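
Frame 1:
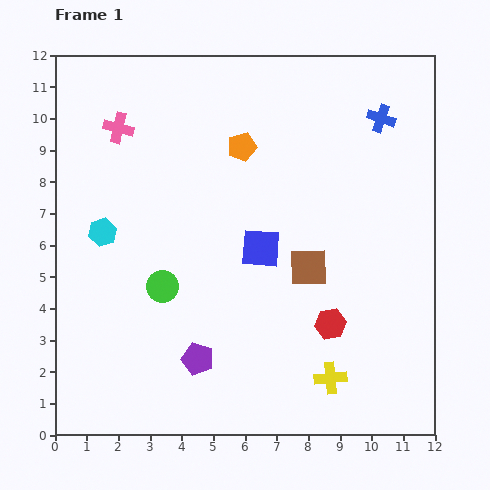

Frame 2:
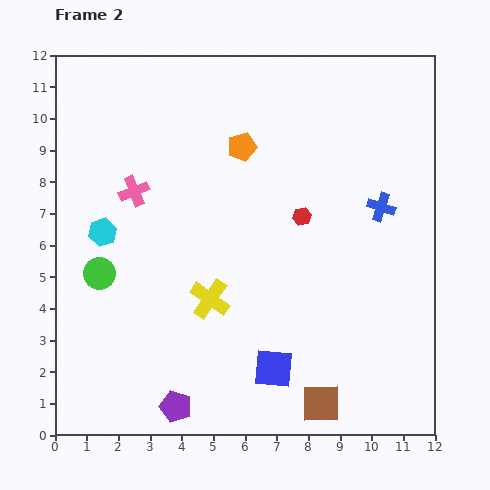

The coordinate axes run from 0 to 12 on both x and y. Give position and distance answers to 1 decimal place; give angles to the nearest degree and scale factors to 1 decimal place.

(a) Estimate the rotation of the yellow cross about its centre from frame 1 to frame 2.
40° clockwise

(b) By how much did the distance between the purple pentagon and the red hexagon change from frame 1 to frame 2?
+2.9

Distance in frame 1: 4.3. Distance in frame 2: 7.2.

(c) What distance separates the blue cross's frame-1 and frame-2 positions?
2.8

The blue cross moved from (10.3, 10.0) to (10.3, 7.2), a distance of √(0.0² + 2.8²) ≈ 2.8.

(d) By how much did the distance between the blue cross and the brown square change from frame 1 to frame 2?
+1.3

Distance in frame 1: 5.2. Distance in frame 2: 6.5.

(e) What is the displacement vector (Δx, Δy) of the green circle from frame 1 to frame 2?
(-2.0, 0.4)

The green circle was at (3.4, 4.7) in frame 1 and (1.4, 5.1) in frame 2.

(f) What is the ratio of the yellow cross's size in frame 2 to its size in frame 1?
1.3×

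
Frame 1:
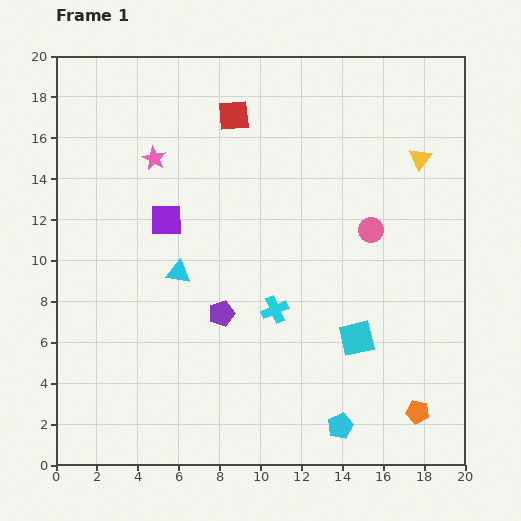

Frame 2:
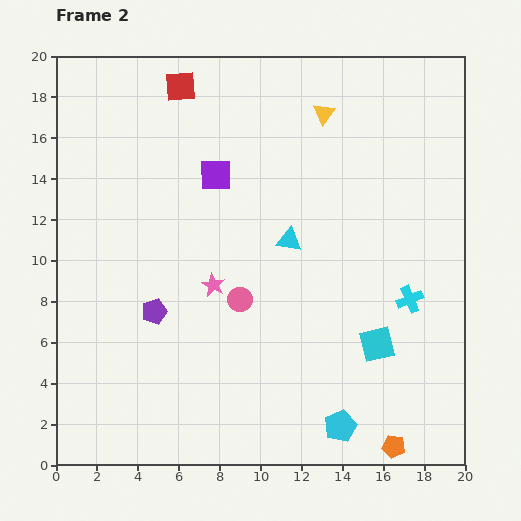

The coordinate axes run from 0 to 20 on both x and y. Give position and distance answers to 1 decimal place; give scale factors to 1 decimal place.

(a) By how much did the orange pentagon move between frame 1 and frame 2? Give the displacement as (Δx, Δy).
(-1.2, -1.7)

The orange pentagon was at (17.7, 2.6) in frame 1 and (16.5, 0.9) in frame 2.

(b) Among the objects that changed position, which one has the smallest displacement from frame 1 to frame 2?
the cyan square

(moved 1.0)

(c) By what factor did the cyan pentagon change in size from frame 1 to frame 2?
1.3×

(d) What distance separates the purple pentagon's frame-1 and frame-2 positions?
3.3

The purple pentagon moved from (8.1, 7.4) to (4.8, 7.5), a distance of √(3.3² + 0.1²) ≈ 3.3.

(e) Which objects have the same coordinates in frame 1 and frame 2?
the cyan pentagon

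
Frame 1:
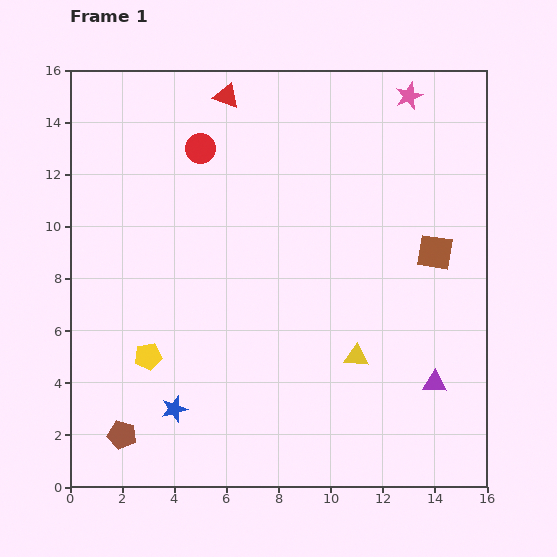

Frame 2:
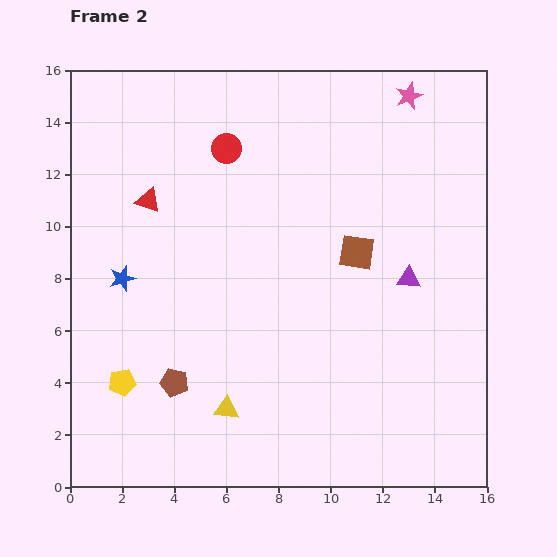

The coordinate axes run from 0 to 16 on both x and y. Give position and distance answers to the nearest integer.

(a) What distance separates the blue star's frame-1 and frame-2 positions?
5

The blue star moved from (4, 3) to (2, 8), a distance of √(2² + 5²) ≈ 5.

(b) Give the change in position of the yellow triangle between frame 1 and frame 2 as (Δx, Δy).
(-5, -2)

The yellow triangle was at (11, 5) in frame 1 and (6, 3) in frame 2.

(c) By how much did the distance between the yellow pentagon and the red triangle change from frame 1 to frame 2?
-3

Distance in frame 1: 10. Distance in frame 2: 7.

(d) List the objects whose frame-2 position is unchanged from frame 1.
the pink star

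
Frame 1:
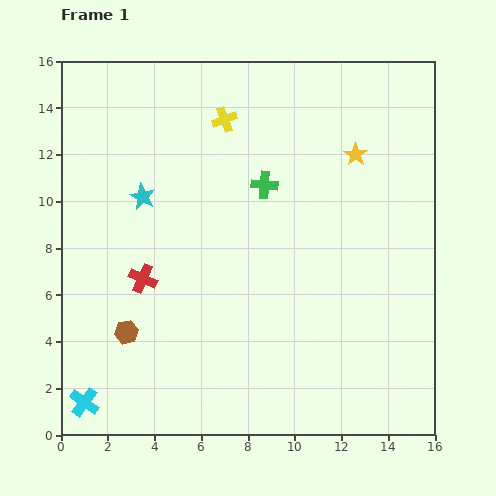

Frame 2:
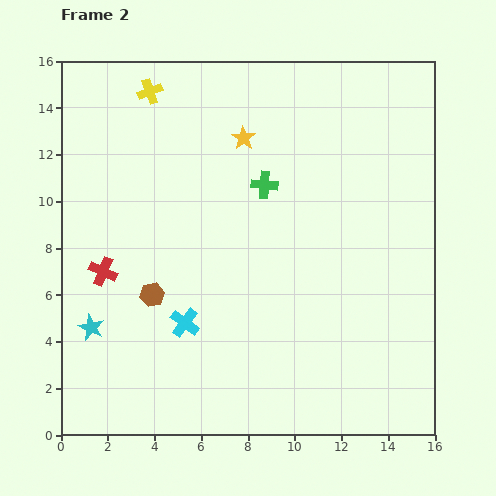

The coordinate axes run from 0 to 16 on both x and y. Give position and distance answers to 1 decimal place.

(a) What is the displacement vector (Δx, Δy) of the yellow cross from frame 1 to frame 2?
(-3.2, 1.2)

The yellow cross was at (7.0, 13.5) in frame 1 and (3.8, 14.7) in frame 2.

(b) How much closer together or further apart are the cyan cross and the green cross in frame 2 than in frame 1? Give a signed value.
-5.3

Distance in frame 1: 12.1. Distance in frame 2: 6.8.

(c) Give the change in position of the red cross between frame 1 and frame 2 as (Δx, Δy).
(-1.7, 0.3)

The red cross was at (3.5, 6.7) in frame 1 and (1.8, 7.0) in frame 2.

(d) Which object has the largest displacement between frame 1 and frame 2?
the cyan star

(moved 6.0; next 5.5)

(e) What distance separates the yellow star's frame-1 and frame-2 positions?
4.9

The yellow star moved from (12.6, 12.0) to (7.8, 12.7), a distance of √(4.8² + 0.7²) ≈ 4.9.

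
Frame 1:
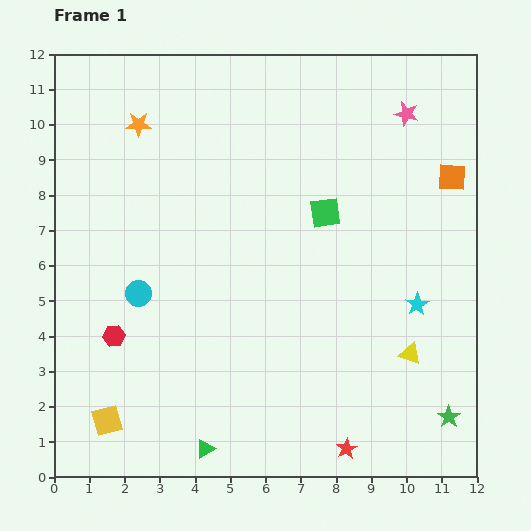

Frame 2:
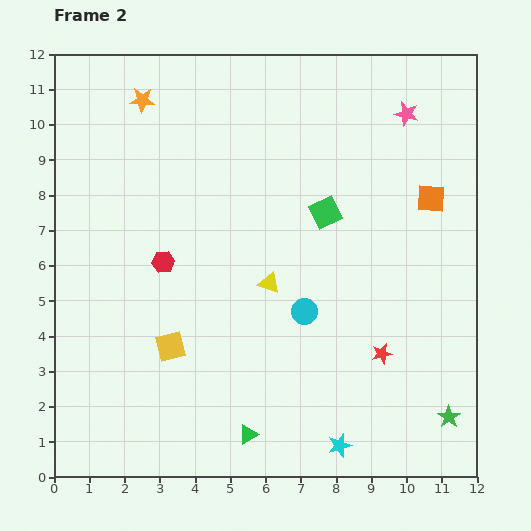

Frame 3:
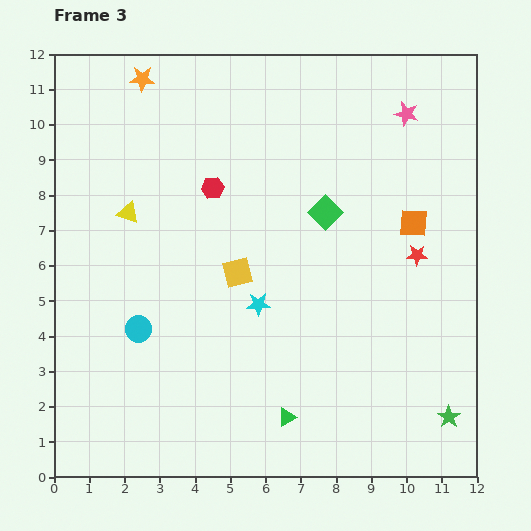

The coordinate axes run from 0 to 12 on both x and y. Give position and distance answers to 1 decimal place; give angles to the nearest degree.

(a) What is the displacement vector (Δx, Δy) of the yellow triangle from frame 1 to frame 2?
(-4.0, 2.0)

The yellow triangle was at (10.1, 3.5) in frame 1 and (6.1, 5.5) in frame 2.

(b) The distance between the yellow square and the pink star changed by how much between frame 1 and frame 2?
-2.8

Distance in frame 1: 12.2. Distance in frame 2: 9.4.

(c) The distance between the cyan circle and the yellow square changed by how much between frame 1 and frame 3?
-0.5

Distance in frame 1: 3.7. Distance in frame 3: 3.2.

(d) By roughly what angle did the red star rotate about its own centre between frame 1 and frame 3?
31° clockwise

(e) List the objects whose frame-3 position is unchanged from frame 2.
the green square, the pink star, the green star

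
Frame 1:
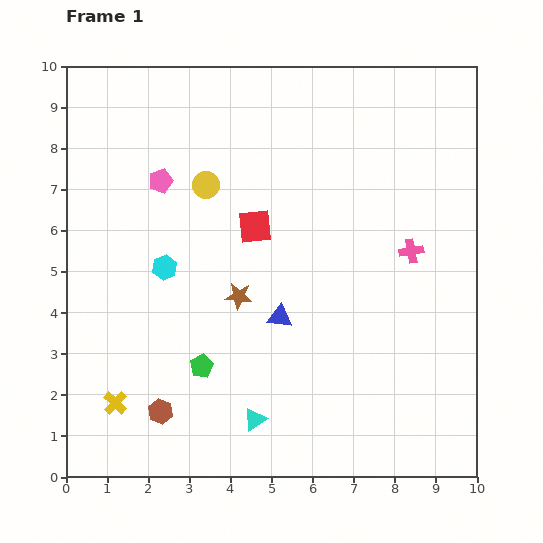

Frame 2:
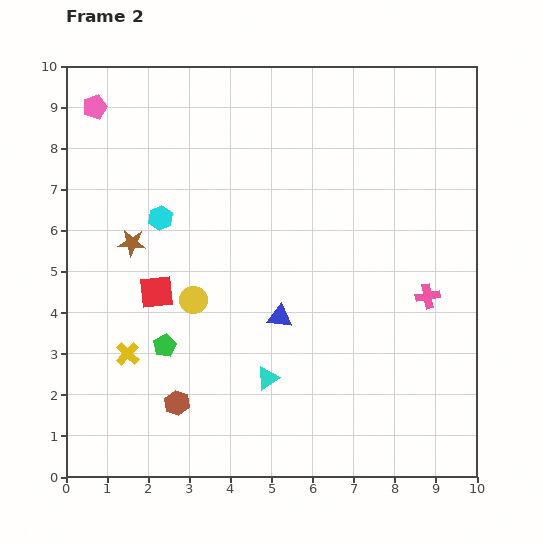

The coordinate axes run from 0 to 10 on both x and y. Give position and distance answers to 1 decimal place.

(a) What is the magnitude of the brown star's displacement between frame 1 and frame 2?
2.9

The brown star moved from (4.2, 4.4) to (1.6, 5.7), a distance of √(2.6² + 1.3²) ≈ 2.9.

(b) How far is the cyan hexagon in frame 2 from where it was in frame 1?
1.2

The cyan hexagon moved from (2.4, 5.1) to (2.3, 6.3), a distance of √(0.1² + 1.2²) ≈ 1.2.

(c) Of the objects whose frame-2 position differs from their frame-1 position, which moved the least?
the brown hexagon

(moved 0.4)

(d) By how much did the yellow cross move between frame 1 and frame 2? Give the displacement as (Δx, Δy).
(0.3, 1.2)

The yellow cross was at (1.2, 1.8) in frame 1 and (1.5, 3.0) in frame 2.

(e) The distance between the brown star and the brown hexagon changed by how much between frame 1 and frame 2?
+0.7

Distance in frame 1: 3.4. Distance in frame 2: 4.1.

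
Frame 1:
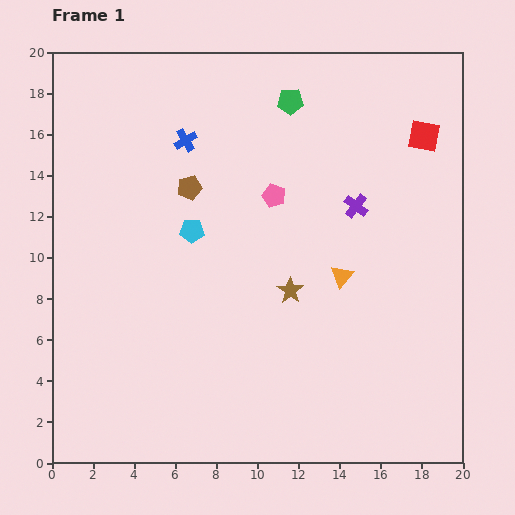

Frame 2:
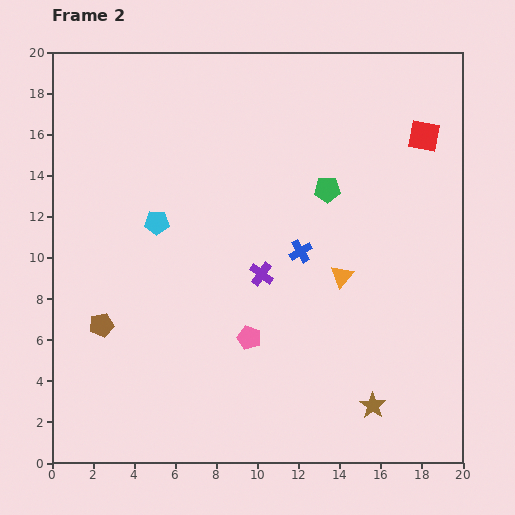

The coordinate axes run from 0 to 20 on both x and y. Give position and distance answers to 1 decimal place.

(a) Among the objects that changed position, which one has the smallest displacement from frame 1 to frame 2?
the cyan pentagon

(moved 1.7)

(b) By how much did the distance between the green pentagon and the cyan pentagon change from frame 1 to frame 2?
+0.6

Distance in frame 1: 7.9. Distance in frame 2: 8.5.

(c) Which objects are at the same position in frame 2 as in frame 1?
the red square, the orange triangle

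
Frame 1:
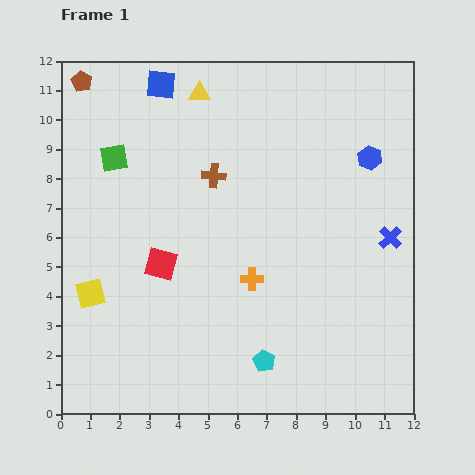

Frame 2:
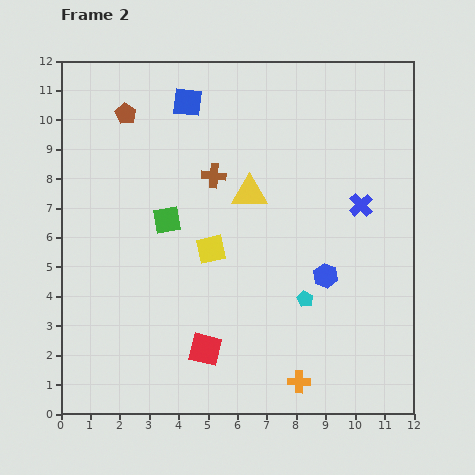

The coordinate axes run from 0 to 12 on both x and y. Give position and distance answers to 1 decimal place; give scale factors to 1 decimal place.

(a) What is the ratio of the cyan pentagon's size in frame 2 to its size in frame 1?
0.7×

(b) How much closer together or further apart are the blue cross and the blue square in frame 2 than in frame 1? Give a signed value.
-2.5

Distance in frame 1: 9.4. Distance in frame 2: 6.9.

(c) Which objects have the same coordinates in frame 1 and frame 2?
the brown cross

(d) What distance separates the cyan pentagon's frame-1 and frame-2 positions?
2.5

The cyan pentagon moved from (6.9, 1.8) to (8.3, 3.9), a distance of √(1.4² + 2.1²) ≈ 2.5.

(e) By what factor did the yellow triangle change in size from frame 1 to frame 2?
1.6×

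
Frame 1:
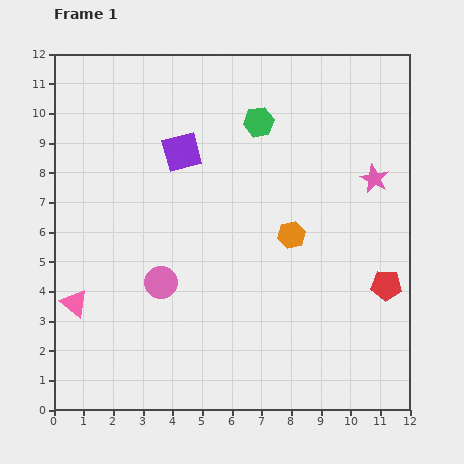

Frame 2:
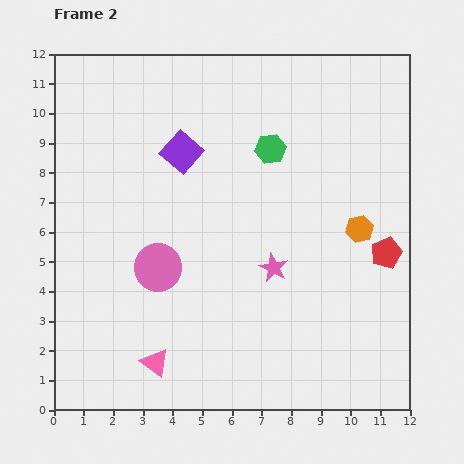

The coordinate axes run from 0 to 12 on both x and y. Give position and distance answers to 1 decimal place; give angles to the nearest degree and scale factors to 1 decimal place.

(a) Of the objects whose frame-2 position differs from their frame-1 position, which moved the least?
the pink circle

(moved 0.5)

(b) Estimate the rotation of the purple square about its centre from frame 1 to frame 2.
34° counter-clockwise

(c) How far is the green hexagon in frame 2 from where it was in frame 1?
1.0

The green hexagon moved from (6.9, 9.7) to (7.3, 8.8), a distance of √(0.4² + 0.9²) ≈ 1.0.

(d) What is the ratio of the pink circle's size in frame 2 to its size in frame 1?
1.5×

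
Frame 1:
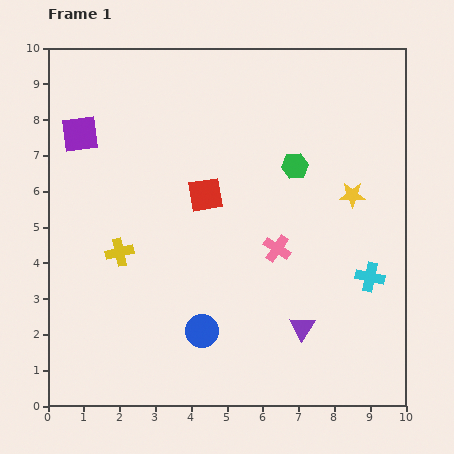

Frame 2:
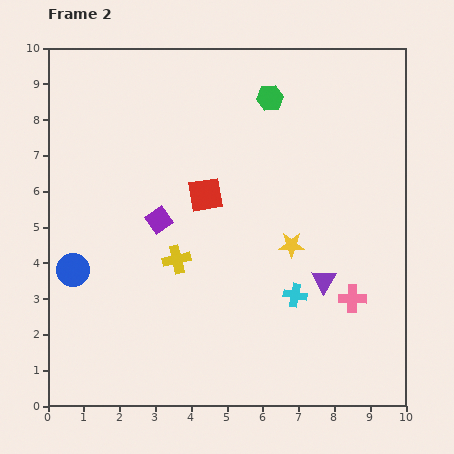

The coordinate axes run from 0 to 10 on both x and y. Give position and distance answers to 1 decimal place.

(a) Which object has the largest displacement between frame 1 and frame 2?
the blue circle

(moved 4.0; next 3.3)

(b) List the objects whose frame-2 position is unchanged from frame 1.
the red square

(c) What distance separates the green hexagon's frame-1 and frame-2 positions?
2.0

The green hexagon moved from (6.9, 6.7) to (6.2, 8.6), a distance of √(0.7² + 1.9²) ≈ 2.0.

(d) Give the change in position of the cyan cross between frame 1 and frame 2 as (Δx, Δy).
(-2.1, -0.5)

The cyan cross was at (9.0, 3.6) in frame 1 and (6.9, 3.1) in frame 2.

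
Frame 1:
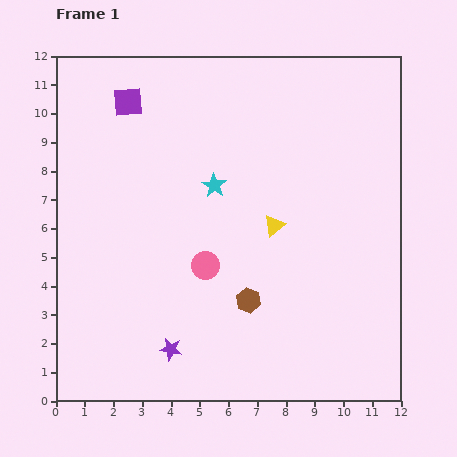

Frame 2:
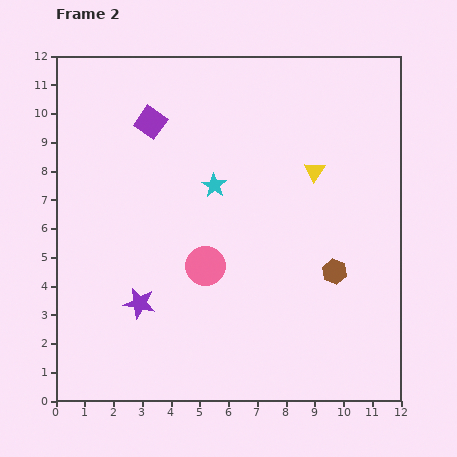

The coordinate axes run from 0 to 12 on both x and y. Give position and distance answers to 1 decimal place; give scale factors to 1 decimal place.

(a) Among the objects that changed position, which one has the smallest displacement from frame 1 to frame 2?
the purple square

(moved 1.1)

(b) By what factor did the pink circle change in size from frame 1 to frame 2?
1.4×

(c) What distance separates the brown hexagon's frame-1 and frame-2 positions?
3.2

The brown hexagon moved from (6.7, 3.5) to (9.7, 4.5), a distance of √(3.0² + 1.0²) ≈ 3.2.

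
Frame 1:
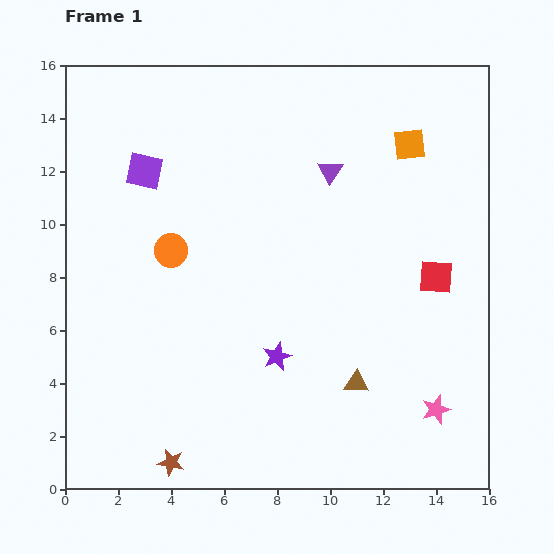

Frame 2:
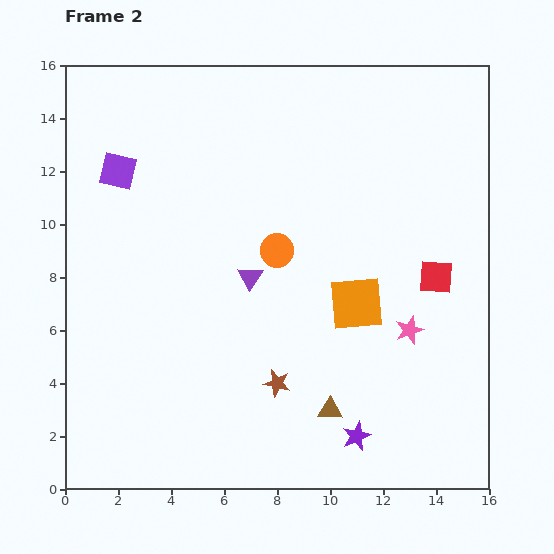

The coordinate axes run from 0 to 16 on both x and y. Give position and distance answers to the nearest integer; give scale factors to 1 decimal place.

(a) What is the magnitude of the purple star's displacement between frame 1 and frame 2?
4

The purple star moved from (8, 5) to (11, 2), a distance of √(3² + 3²) ≈ 4.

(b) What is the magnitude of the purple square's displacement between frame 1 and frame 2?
1

The purple square moved from (3, 12) to (2, 12), a distance of √(1² + 0²) ≈ 1.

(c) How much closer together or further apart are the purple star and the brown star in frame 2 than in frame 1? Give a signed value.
-2

Distance in frame 1: 6. Distance in frame 2: 4.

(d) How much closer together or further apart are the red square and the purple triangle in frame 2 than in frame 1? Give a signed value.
+1

Distance in frame 1: 6. Distance in frame 2: 7.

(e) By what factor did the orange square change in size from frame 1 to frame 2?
1.7×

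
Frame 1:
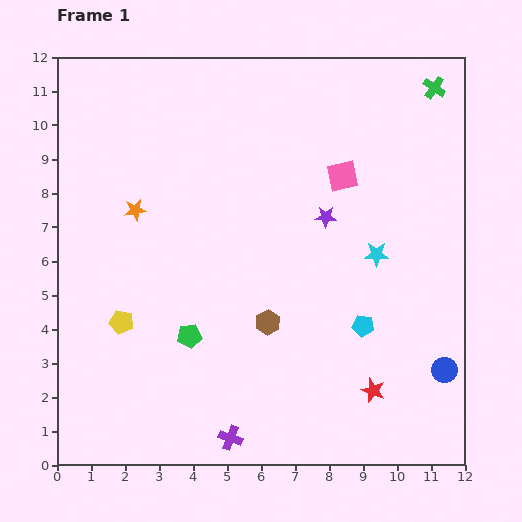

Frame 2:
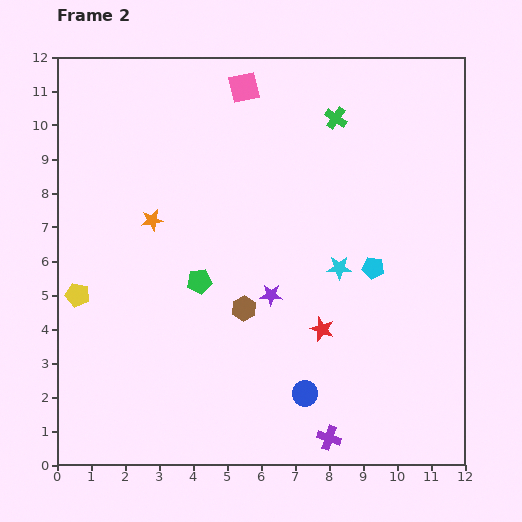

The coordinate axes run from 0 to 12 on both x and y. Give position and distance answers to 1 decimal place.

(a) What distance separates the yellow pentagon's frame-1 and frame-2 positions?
1.5

The yellow pentagon moved from (1.9, 4.2) to (0.6, 5.0), a distance of √(1.3² + 0.8²) ≈ 1.5.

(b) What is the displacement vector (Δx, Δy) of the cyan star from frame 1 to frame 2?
(-1.1, -0.4)

The cyan star was at (9.4, 6.2) in frame 1 and (8.3, 5.8) in frame 2.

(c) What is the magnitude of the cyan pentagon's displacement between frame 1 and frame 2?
1.7

The cyan pentagon moved from (9.0, 4.1) to (9.3, 5.8), a distance of √(0.3² + 1.7²) ≈ 1.7.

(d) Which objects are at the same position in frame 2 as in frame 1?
none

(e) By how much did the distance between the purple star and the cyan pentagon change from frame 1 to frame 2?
-0.3

Distance in frame 1: 3.4. Distance in frame 2: 3.1.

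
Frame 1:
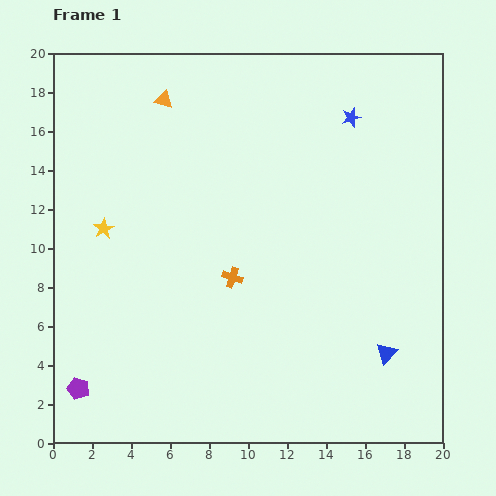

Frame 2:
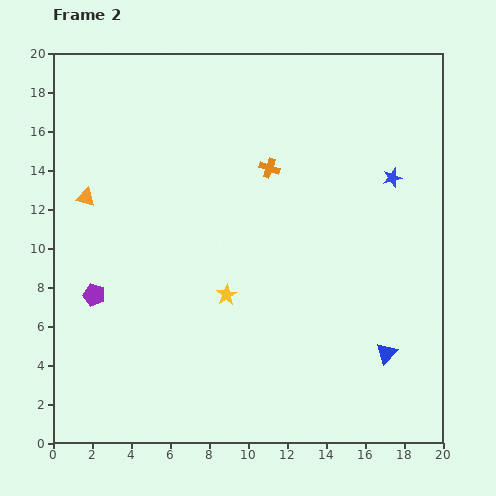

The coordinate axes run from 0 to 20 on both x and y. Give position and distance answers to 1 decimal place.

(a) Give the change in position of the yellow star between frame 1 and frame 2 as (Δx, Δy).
(6.3, -3.4)

The yellow star was at (2.6, 11.0) in frame 1 and (8.9, 7.6) in frame 2.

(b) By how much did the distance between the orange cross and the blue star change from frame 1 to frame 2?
-3.9

Distance in frame 1: 10.2. Distance in frame 2: 6.3.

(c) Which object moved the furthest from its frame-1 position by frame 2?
the yellow star

(moved 7.2; next 6.4)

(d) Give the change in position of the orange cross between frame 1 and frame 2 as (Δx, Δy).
(1.9, 5.6)

The orange cross was at (9.2, 8.5) in frame 1 and (11.1, 14.1) in frame 2.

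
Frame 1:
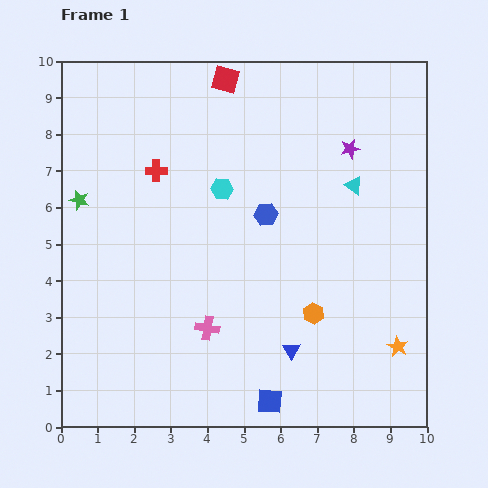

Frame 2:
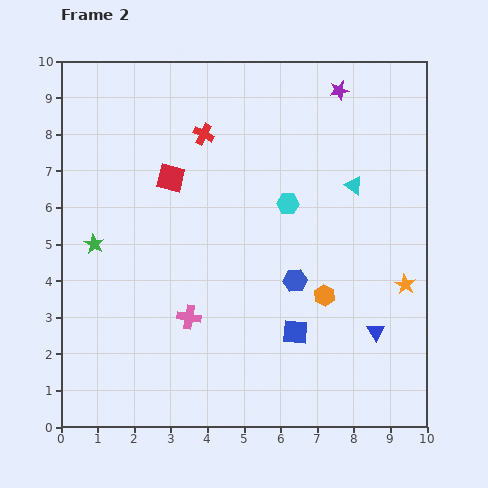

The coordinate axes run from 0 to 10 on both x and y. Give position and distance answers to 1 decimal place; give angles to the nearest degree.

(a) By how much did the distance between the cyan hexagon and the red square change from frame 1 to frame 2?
+0.3

Distance in frame 1: 3.0. Distance in frame 2: 3.3.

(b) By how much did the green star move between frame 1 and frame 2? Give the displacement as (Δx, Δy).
(0.4, -1.2)

The green star was at (0.5, 6.2) in frame 1 and (0.9, 5.0) in frame 2.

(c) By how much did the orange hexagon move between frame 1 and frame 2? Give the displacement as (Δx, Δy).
(0.3, 0.5)

The orange hexagon was at (6.9, 3.1) in frame 1 and (7.2, 3.6) in frame 2.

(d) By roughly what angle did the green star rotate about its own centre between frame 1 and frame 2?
16° clockwise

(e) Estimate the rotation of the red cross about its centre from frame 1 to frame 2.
28° clockwise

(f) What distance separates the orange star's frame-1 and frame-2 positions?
1.7

The orange star moved from (9.2, 2.2) to (9.4, 3.9), a distance of √(0.2² + 1.7²) ≈ 1.7.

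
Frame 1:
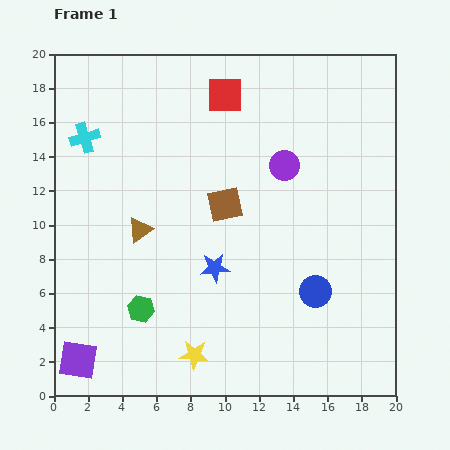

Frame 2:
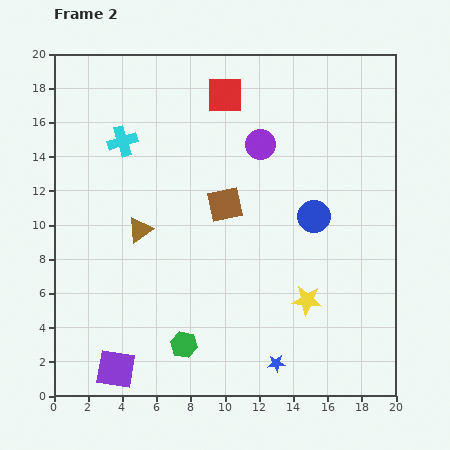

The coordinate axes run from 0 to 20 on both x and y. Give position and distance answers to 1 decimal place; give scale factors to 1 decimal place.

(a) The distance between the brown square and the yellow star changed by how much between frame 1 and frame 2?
-1.6

Distance in frame 1: 9.0. Distance in frame 2: 7.4.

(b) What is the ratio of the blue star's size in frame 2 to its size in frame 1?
0.6×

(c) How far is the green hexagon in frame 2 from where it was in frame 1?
3.3

The green hexagon moved from (5.1, 5.1) to (7.6, 3.0), a distance of √(2.5² + 2.1²) ≈ 3.3.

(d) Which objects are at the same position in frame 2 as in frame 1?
the brown triangle, the red square, the brown square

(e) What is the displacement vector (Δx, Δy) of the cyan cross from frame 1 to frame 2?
(2.2, -0.2)

The cyan cross was at (1.8, 15.1) in frame 1 and (4.0, 14.9) in frame 2.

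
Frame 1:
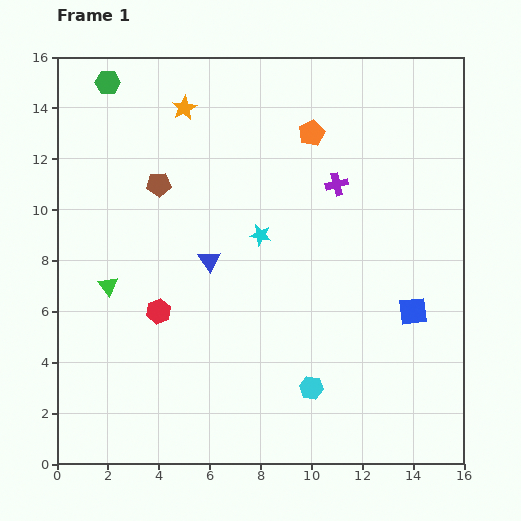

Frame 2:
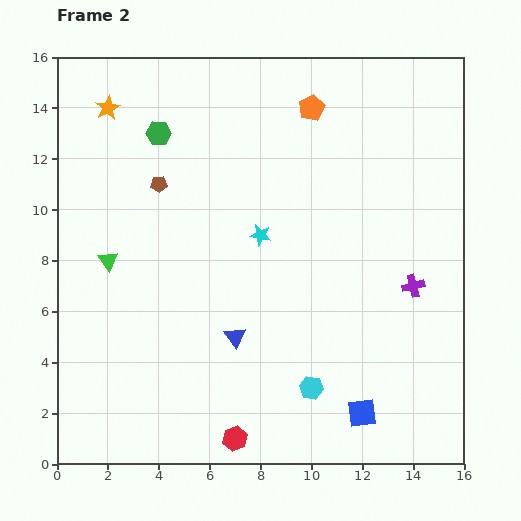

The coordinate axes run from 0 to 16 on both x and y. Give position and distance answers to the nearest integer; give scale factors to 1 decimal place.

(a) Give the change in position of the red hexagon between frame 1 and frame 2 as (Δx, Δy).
(3, -5)

The red hexagon was at (4, 6) in frame 1 and (7, 1) in frame 2.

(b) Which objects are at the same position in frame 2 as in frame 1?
the brown pentagon, the cyan star, the cyan hexagon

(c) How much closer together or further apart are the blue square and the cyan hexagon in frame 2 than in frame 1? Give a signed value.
-3

Distance in frame 1: 5. Distance in frame 2: 2.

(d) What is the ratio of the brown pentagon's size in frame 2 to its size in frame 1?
0.7×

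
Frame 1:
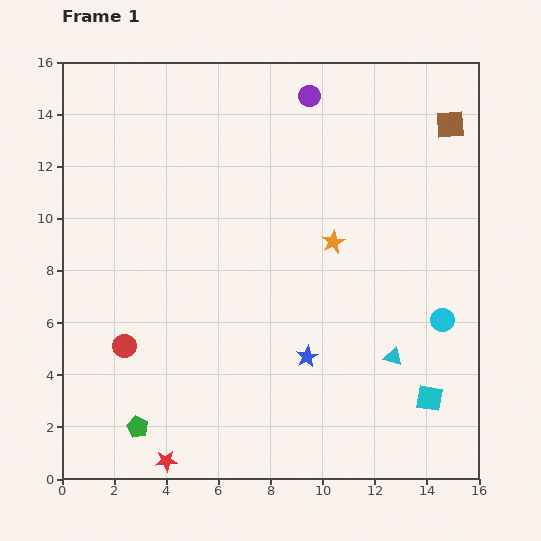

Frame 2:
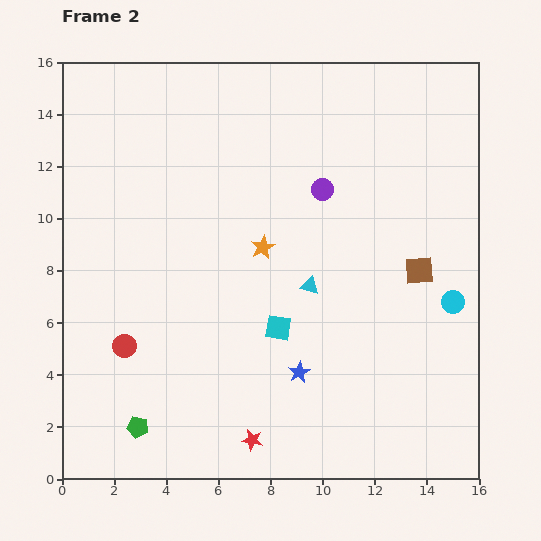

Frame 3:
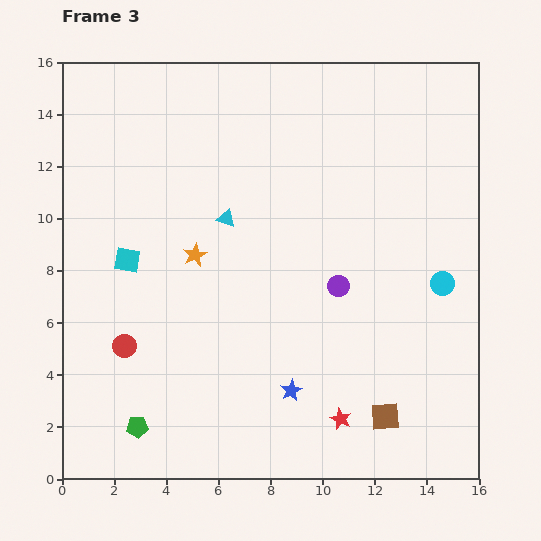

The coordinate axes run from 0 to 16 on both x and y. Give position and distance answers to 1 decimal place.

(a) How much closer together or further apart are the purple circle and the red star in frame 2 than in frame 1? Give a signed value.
-5.0

Distance in frame 1: 15.0. Distance in frame 2: 10.0.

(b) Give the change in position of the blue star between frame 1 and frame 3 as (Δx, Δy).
(-0.6, -1.3)

The blue star was at (9.4, 4.7) in frame 1 and (8.8, 3.4) in frame 3.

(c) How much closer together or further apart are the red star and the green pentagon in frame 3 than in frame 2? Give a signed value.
+3.4

Distance in frame 2: 4.4. Distance in frame 3: 7.8.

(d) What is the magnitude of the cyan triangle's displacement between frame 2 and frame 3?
4.1

The cyan triangle moved from (9.5, 7.4) to (6.3, 10.0), a distance of √(3.2² + 2.6²) ≈ 4.1.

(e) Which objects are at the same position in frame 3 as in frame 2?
the green pentagon, the red circle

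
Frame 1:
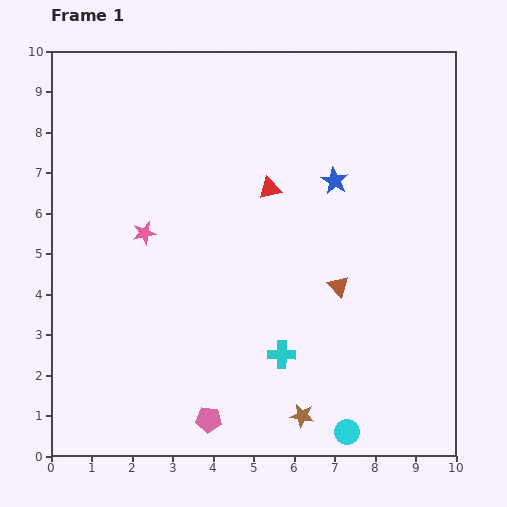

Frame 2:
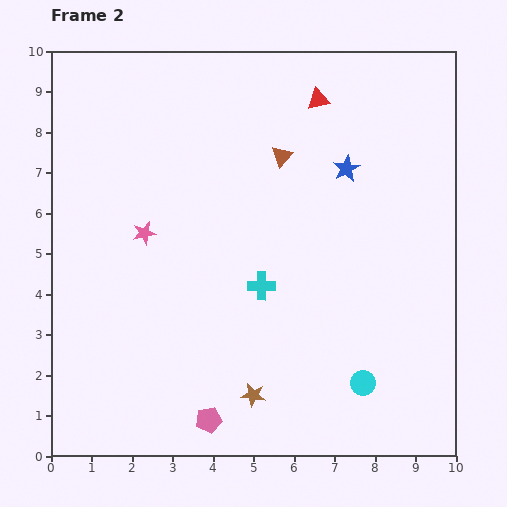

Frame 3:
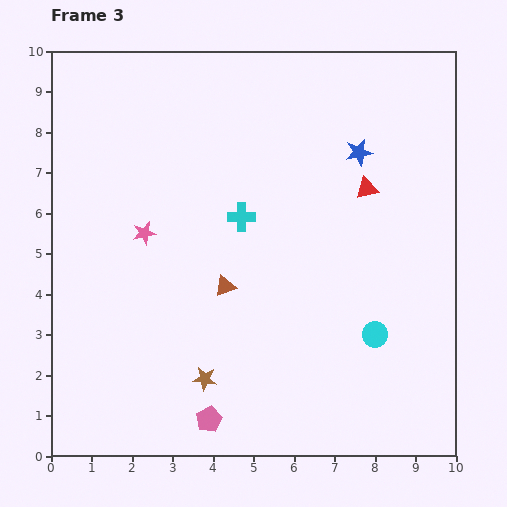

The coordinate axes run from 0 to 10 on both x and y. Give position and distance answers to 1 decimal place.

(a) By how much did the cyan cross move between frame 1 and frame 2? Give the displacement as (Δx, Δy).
(-0.5, 1.7)

The cyan cross was at (5.7, 2.5) in frame 1 and (5.2, 4.2) in frame 2.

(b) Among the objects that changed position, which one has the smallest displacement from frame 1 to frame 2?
the blue star

(moved 0.4)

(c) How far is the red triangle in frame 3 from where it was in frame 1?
2.4

The red triangle moved from (5.4, 6.6) to (7.8, 6.6), a distance of √(2.4² + 0.0²) ≈ 2.4.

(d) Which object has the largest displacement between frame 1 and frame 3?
the cyan cross

(moved 3.5; next 2.8)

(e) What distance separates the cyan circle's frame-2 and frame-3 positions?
1.2

The cyan circle moved from (7.7, 1.8) to (8.0, 3.0), a distance of √(0.3² + 1.2²) ≈ 1.2.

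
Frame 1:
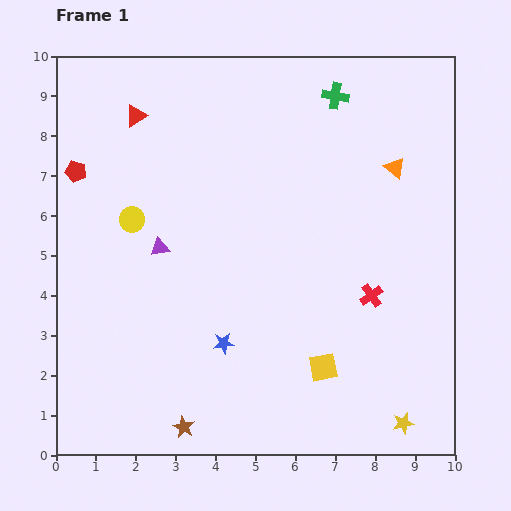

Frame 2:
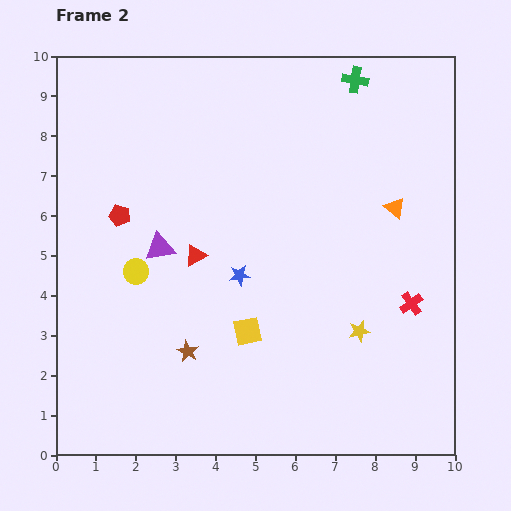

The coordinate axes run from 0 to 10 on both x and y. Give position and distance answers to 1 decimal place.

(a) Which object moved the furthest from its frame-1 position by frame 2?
the red triangle

(moved 3.8; next 2.5)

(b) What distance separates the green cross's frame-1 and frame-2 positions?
0.6

The green cross moved from (7.0, 9.0) to (7.5, 9.4), a distance of √(0.5² + 0.4²) ≈ 0.6.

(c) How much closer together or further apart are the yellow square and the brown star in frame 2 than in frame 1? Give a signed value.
-2.2

Distance in frame 1: 3.8. Distance in frame 2: 1.6.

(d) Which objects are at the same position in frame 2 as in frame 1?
the purple triangle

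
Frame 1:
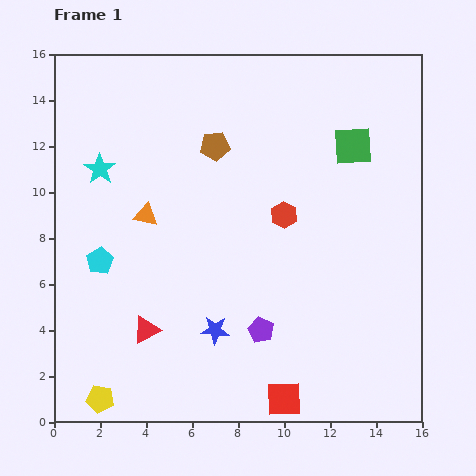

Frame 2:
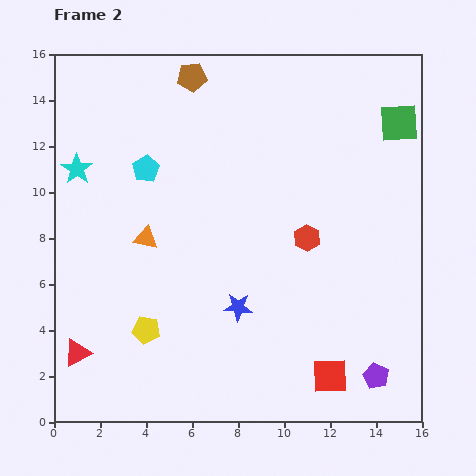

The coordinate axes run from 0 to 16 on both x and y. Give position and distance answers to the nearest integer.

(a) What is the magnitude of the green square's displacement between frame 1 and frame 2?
2

The green square moved from (13, 12) to (15, 13), a distance of √(2² + 1²) ≈ 2.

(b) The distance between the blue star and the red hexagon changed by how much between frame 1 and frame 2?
-2

Distance in frame 1: 6. Distance in frame 2: 4.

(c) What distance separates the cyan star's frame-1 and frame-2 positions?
1

The cyan star moved from (2, 11) to (1, 11), a distance of √(1² + 0²) ≈ 1.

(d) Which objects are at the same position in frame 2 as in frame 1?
none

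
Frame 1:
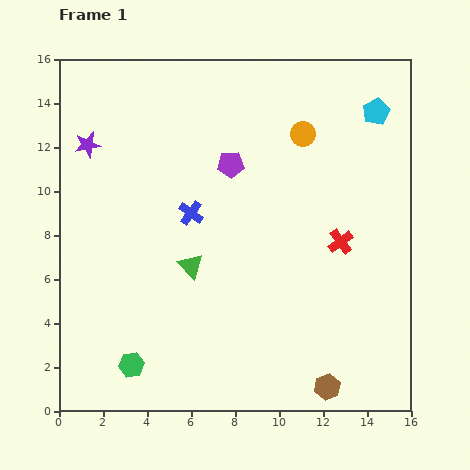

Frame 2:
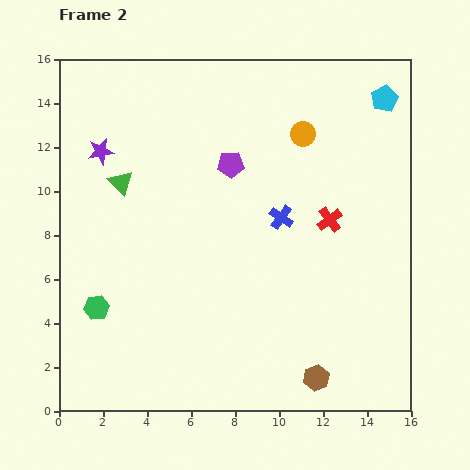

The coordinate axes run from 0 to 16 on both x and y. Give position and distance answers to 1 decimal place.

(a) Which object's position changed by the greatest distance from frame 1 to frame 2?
the green triangle

(moved 5.0; next 4.1)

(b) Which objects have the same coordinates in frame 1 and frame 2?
the orange circle, the purple pentagon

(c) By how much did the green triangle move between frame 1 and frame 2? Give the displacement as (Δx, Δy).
(-3.2, 3.8)

The green triangle was at (6.0, 6.6) in frame 1 and (2.8, 10.4) in frame 2.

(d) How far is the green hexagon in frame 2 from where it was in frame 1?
3.1

The green hexagon moved from (3.3, 2.1) to (1.7, 4.7), a distance of √(1.6² + 2.6²) ≈ 3.1.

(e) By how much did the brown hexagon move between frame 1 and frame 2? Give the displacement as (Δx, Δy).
(-0.5, 0.4)

The brown hexagon was at (12.2, 1.1) in frame 1 and (11.7, 1.5) in frame 2.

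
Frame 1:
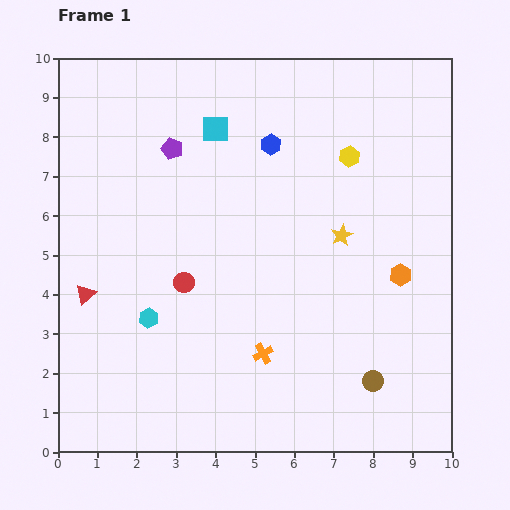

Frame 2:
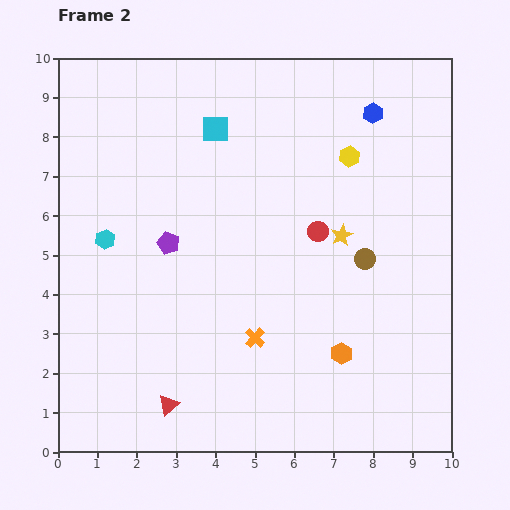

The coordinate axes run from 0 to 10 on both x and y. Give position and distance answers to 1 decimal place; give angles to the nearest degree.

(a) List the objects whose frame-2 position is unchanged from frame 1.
the yellow star, the cyan square, the yellow hexagon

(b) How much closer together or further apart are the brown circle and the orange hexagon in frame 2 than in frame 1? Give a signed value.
-0.3

Distance in frame 1: 2.8. Distance in frame 2: 2.5.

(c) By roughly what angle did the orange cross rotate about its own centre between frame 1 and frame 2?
18° counter-clockwise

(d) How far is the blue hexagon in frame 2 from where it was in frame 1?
2.7

The blue hexagon moved from (5.4, 7.8) to (8.0, 8.6), a distance of √(2.6² + 0.8²) ≈ 2.7.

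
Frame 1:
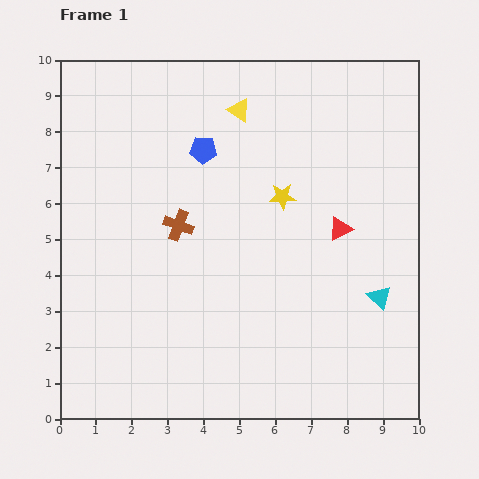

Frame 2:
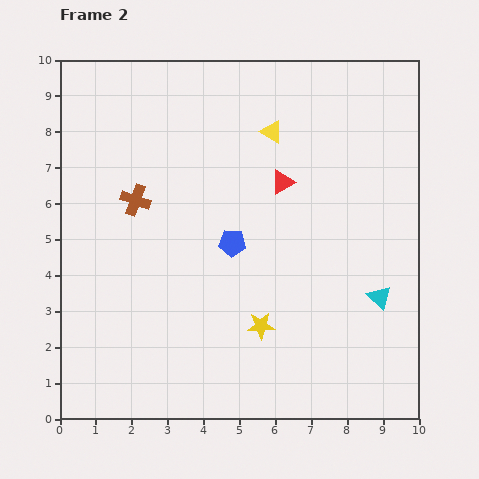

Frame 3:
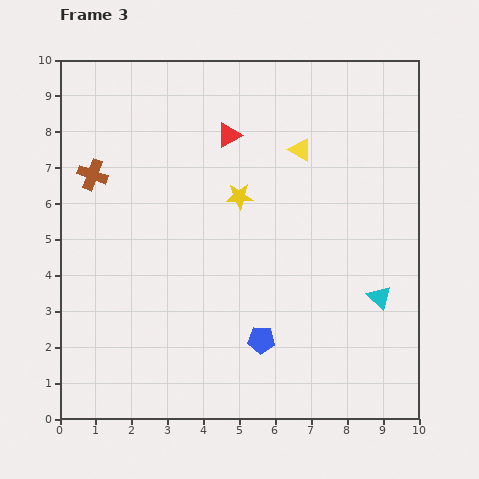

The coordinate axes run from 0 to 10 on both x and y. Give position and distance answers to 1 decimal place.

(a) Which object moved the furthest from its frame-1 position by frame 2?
the yellow star

(moved 3.6; next 2.7)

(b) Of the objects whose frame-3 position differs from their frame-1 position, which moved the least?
the yellow star

(moved 1.2)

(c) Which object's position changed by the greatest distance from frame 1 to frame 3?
the blue pentagon

(moved 5.5; next 4.0)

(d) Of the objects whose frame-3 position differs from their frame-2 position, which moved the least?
the yellow triangle

(moved 0.9)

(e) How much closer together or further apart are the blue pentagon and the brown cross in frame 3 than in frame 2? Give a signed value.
+3.6

Distance in frame 2: 3.0. Distance in frame 3: 6.6.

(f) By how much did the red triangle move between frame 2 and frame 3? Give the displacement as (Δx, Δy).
(-1.5, 1.3)

The red triangle was at (6.2, 6.6) in frame 2 and (4.7, 7.9) in frame 3.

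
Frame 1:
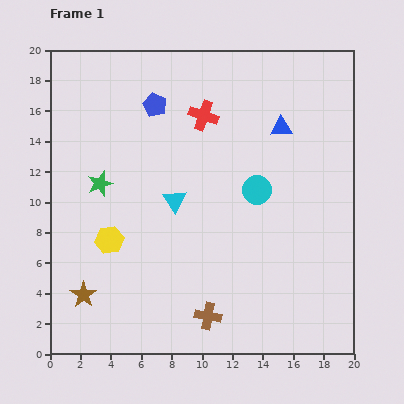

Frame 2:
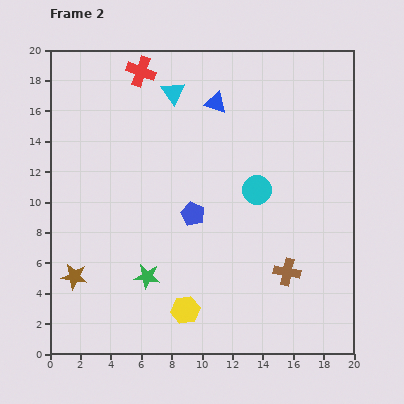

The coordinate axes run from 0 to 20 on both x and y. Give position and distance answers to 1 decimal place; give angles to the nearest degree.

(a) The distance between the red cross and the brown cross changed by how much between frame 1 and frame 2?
+3.1

Distance in frame 1: 13.2. Distance in frame 2: 16.3.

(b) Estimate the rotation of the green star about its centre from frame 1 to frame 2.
27° clockwise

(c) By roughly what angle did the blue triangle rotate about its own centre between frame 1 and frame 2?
22° clockwise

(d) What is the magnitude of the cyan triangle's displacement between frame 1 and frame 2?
7.1

The cyan triangle moved from (8.2, 10.1) to (8.1, 17.2), a distance of √(0.1² + 7.1²) ≈ 7.1.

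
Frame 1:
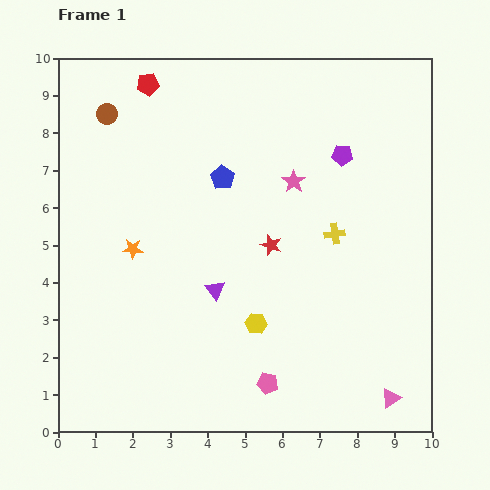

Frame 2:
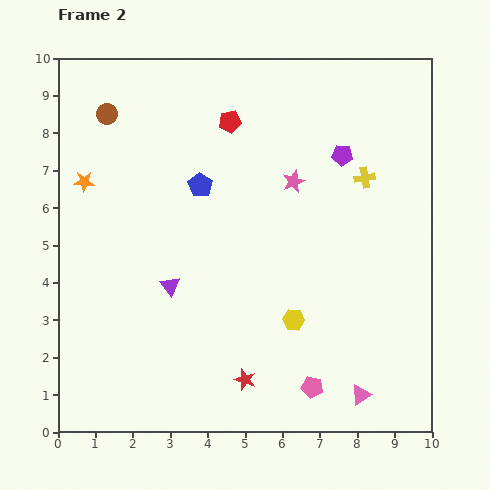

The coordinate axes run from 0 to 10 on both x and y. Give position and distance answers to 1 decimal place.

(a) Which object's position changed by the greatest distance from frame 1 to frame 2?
the red star

(moved 3.7; next 2.4)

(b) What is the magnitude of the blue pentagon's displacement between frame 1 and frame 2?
0.6

The blue pentagon moved from (4.4, 6.8) to (3.8, 6.6), a distance of √(0.6² + 0.2²) ≈ 0.6.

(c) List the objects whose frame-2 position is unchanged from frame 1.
the brown circle, the pink star, the purple pentagon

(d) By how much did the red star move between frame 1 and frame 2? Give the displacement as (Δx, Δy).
(-0.7, -3.6)

The red star was at (5.7, 5.0) in frame 1 and (5.0, 1.4) in frame 2.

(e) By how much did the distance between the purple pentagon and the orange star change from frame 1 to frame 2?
+0.8

Distance in frame 1: 6.1. Distance in frame 2: 6.9.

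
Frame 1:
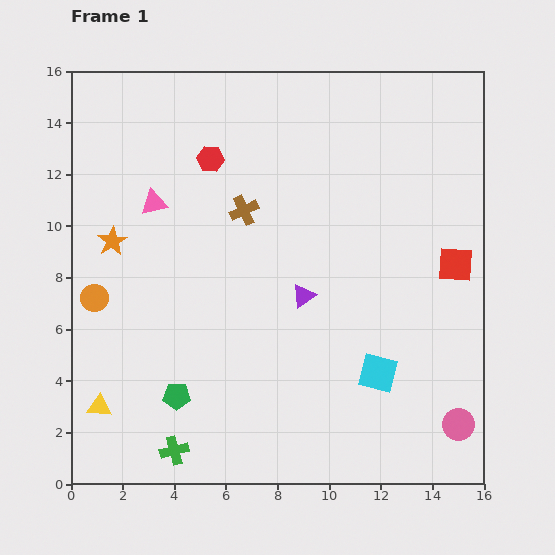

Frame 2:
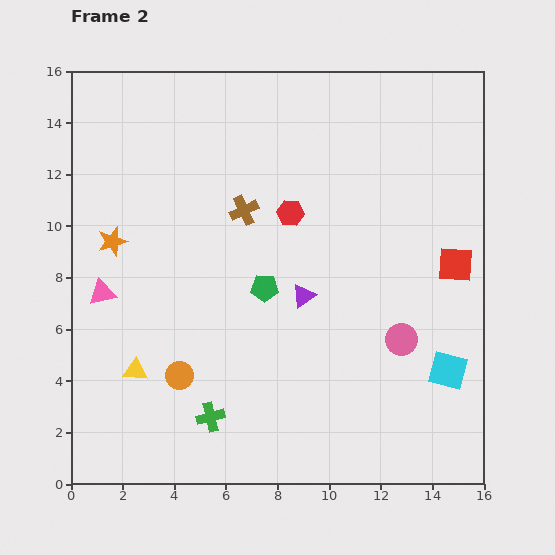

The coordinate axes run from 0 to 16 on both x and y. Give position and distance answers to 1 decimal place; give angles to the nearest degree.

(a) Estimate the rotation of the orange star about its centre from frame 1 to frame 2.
16° clockwise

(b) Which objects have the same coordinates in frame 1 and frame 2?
the purple triangle, the red square, the brown cross, the orange star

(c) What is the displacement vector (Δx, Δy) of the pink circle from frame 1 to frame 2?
(-2.2, 3.3)

The pink circle was at (15.0, 2.3) in frame 1 and (12.8, 5.6) in frame 2.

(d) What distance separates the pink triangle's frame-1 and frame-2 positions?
4.0

The pink triangle moved from (3.2, 10.9) to (1.2, 7.4), a distance of √(2.0² + 3.5²) ≈ 4.0.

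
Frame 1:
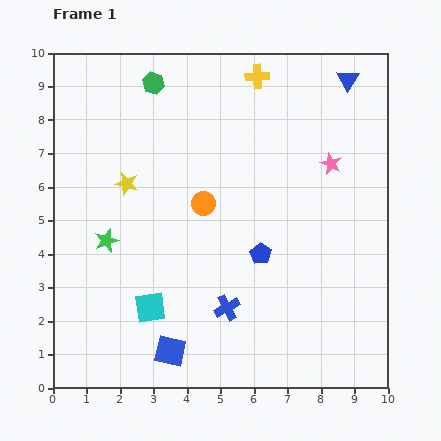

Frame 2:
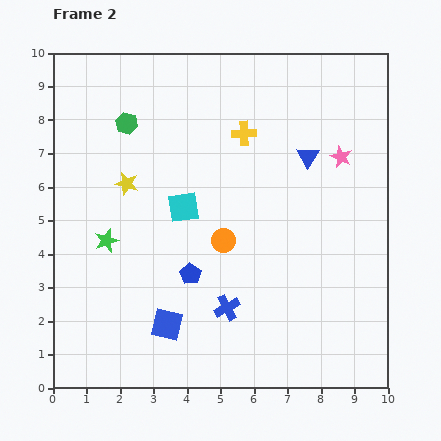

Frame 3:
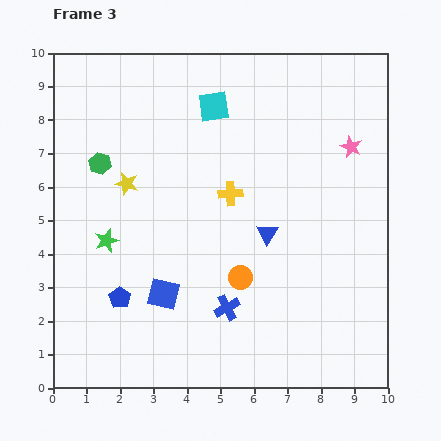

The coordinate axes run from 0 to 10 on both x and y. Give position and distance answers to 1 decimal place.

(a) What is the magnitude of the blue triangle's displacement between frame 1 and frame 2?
2.6

The blue triangle moved from (8.8, 9.2) to (7.6, 6.9), a distance of √(1.2² + 2.3²) ≈ 2.6.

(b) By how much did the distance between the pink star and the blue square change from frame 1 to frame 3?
-0.3

Distance in frame 1: 7.4. Distance in frame 3: 7.1.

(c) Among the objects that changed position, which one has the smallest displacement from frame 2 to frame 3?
the pink star

(moved 0.4)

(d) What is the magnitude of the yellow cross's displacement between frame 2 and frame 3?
1.8

The yellow cross moved from (5.7, 7.6) to (5.3, 5.8), a distance of √(0.4² + 1.8²) ≈ 1.8.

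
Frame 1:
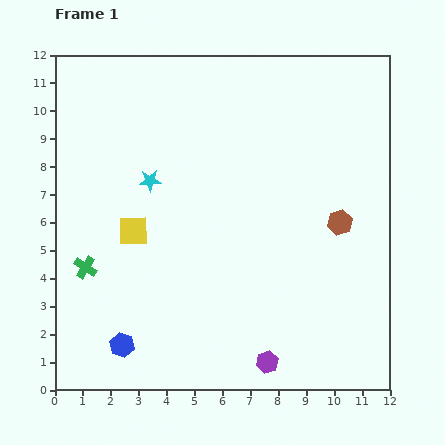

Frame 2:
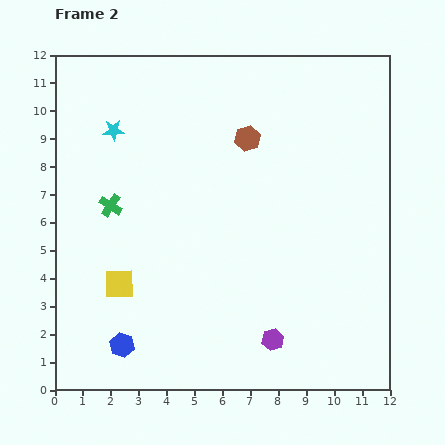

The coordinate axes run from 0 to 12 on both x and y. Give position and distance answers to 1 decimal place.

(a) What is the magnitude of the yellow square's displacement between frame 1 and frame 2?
2.0

The yellow square moved from (2.8, 5.7) to (2.3, 3.8), a distance of √(0.5² + 1.9²) ≈ 2.0.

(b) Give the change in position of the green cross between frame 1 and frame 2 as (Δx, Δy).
(0.9, 2.2)

The green cross was at (1.1, 4.4) in frame 1 and (2.0, 6.6) in frame 2.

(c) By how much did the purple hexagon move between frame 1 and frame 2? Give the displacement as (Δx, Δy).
(0.2, 0.8)

The purple hexagon was at (7.6, 1.0) in frame 1 and (7.8, 1.8) in frame 2.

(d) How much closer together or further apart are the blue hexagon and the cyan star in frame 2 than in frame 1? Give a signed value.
+1.7

Distance in frame 1: 6.0. Distance in frame 2: 7.7.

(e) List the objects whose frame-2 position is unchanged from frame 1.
the blue hexagon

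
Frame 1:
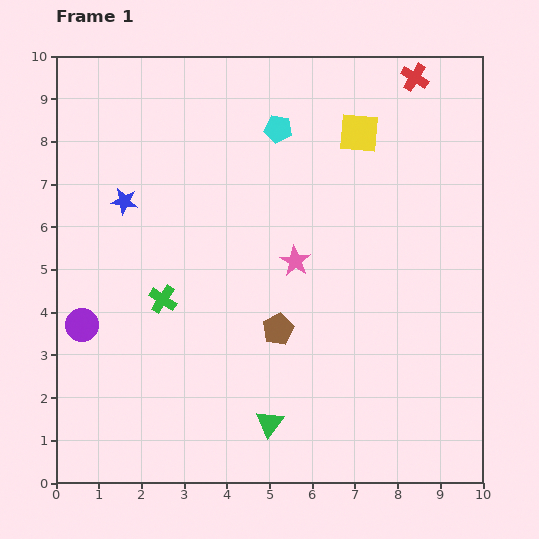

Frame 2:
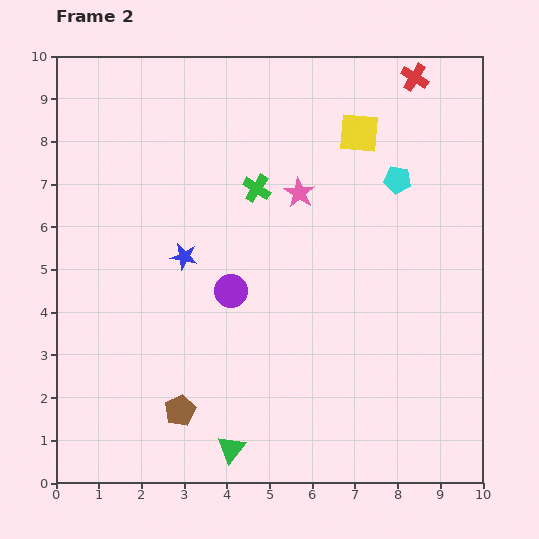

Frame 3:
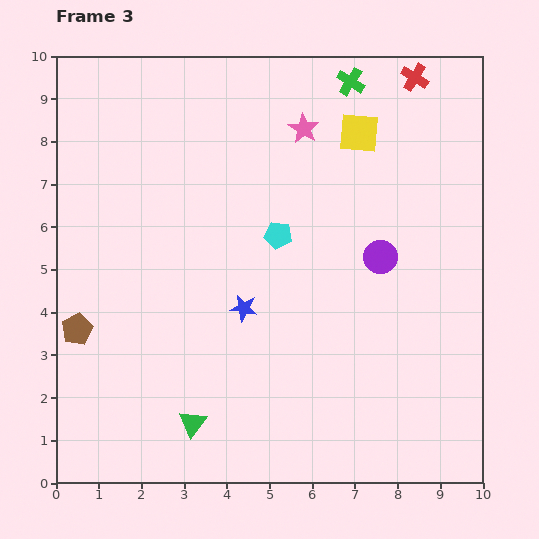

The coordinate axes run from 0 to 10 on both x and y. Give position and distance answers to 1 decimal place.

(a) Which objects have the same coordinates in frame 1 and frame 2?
the yellow square, the red cross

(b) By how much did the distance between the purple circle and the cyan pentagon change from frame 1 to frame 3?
-4.0

Distance in frame 1: 6.5. Distance in frame 3: 2.5.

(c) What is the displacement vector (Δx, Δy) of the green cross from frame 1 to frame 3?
(4.4, 5.1)

The green cross was at (2.5, 4.3) in frame 1 and (6.9, 9.4) in frame 3.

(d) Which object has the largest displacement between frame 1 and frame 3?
the purple circle

(moved 7.2; next 6.7)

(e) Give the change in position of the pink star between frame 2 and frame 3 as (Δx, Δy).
(0.1, 1.5)

The pink star was at (5.7, 6.8) in frame 2 and (5.8, 8.3) in frame 3.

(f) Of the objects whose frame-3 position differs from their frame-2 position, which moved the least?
the green triangle

(moved 1.1)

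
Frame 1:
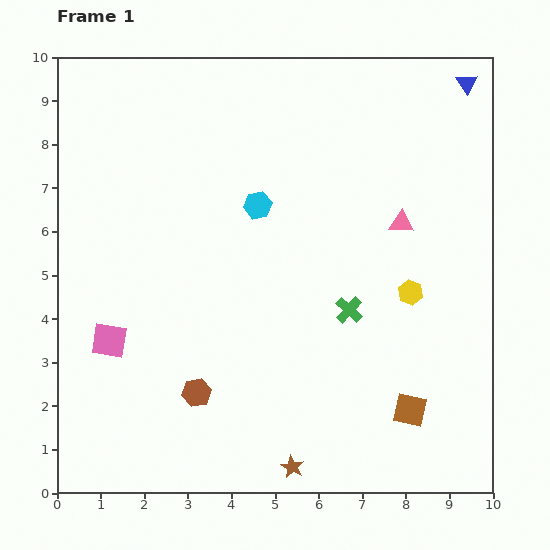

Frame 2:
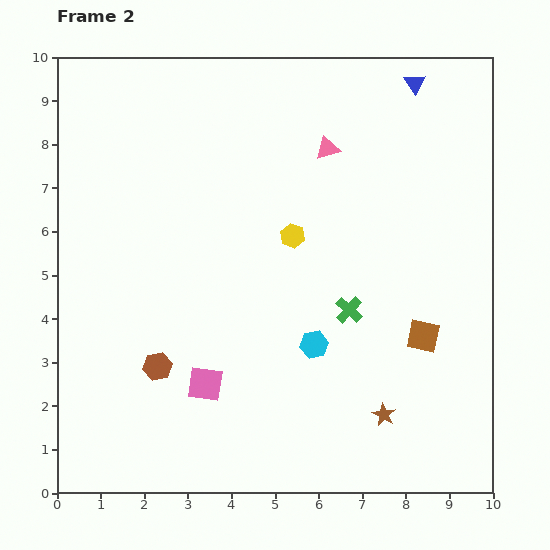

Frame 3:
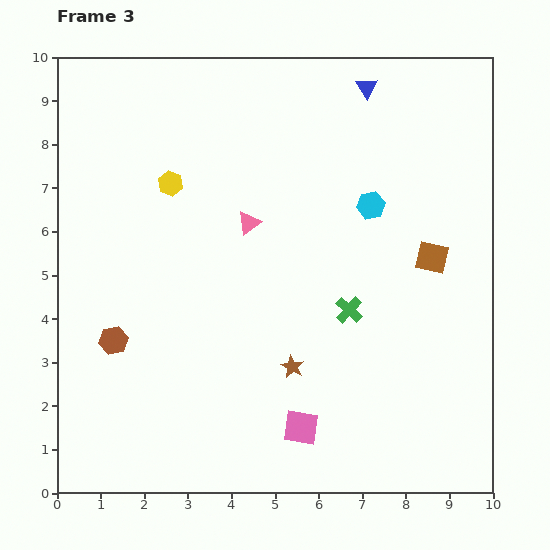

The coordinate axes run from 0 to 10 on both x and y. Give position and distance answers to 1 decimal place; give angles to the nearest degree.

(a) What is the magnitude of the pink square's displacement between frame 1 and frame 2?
2.4

The pink square moved from (1.2, 3.5) to (3.4, 2.5), a distance of √(2.2² + 1.0²) ≈ 2.4.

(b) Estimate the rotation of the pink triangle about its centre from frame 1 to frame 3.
40° counter-clockwise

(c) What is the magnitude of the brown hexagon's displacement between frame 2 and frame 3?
1.2

The brown hexagon moved from (2.3, 2.9) to (1.3, 3.5), a distance of √(1.0² + 0.6²) ≈ 1.2.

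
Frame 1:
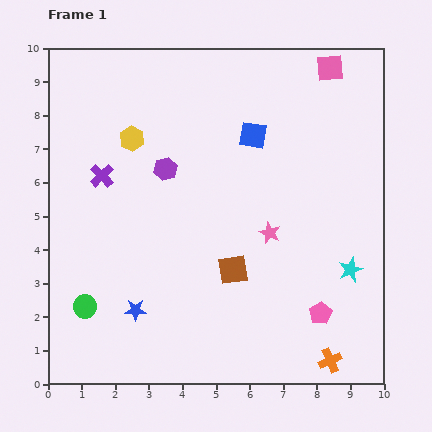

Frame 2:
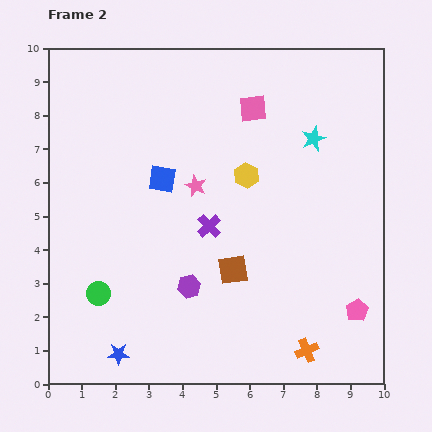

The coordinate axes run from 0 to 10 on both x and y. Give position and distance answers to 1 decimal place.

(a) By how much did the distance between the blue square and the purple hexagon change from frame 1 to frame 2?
+0.5

Distance in frame 1: 2.8. Distance in frame 2: 3.3.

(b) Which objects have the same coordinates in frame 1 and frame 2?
the brown square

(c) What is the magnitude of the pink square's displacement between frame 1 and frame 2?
2.6

The pink square moved from (8.4, 9.4) to (6.1, 8.2), a distance of √(2.3² + 1.2²) ≈ 2.6.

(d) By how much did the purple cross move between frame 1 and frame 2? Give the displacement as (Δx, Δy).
(3.2, -1.5)

The purple cross was at (1.6, 6.2) in frame 1 and (4.8, 4.7) in frame 2.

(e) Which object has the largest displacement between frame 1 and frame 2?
the cyan star

(moved 4.1; next 3.6)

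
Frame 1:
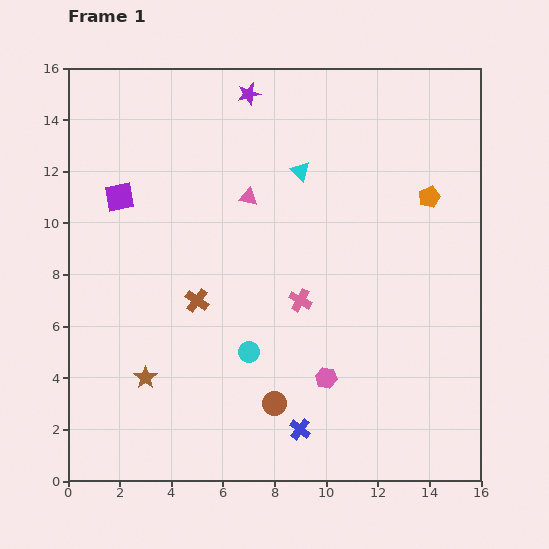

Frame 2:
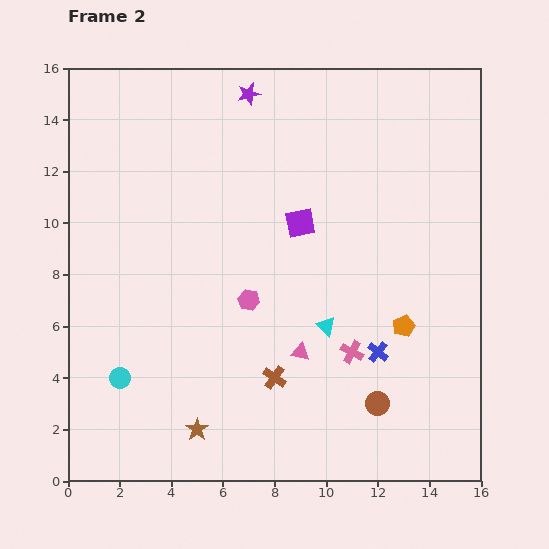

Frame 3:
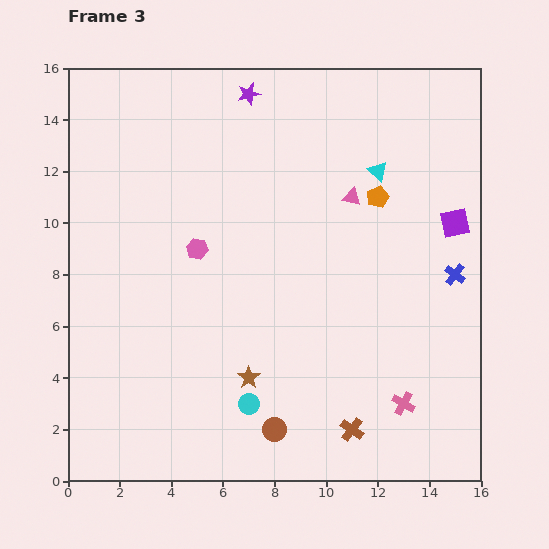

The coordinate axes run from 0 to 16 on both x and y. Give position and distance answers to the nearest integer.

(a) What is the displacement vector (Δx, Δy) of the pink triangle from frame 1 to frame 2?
(2, -6)

The pink triangle was at (7, 11) in frame 1 and (9, 5) in frame 2.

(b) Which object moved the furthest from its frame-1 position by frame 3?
the purple square

(moved 13; next 8)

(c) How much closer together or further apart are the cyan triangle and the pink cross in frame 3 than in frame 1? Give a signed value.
+4

Distance in frame 1: 5. Distance in frame 3: 9.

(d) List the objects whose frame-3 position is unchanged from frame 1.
the purple star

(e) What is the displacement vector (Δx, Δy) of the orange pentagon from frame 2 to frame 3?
(-1, 5)

The orange pentagon was at (13, 6) in frame 2 and (12, 11) in frame 3.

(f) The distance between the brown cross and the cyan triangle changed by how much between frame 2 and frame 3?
+7

Distance in frame 2: 3. Distance in frame 3: 10.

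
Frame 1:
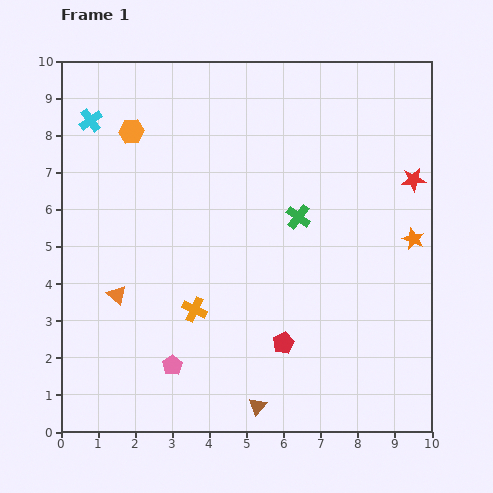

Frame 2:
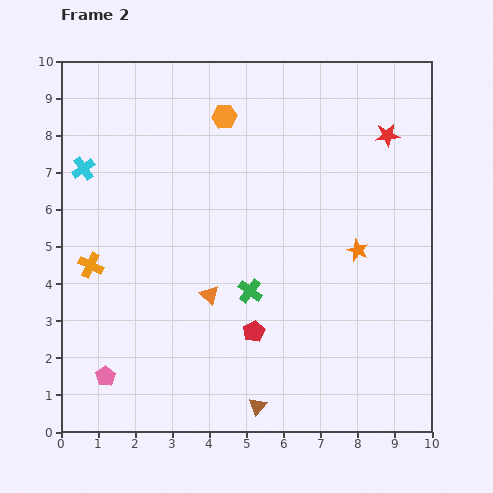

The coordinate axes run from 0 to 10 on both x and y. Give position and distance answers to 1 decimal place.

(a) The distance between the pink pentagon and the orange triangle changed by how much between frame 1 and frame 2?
+1.2

Distance in frame 1: 2.4. Distance in frame 2: 3.6.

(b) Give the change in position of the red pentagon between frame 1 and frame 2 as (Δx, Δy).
(-0.8, 0.3)

The red pentagon was at (6.0, 2.4) in frame 1 and (5.2, 2.7) in frame 2.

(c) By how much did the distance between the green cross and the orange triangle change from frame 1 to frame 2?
-4.2

Distance in frame 1: 5.3. Distance in frame 2: 1.1.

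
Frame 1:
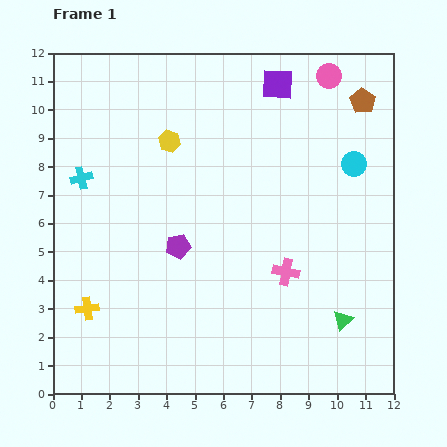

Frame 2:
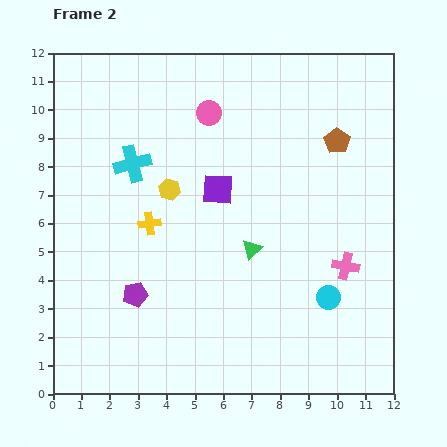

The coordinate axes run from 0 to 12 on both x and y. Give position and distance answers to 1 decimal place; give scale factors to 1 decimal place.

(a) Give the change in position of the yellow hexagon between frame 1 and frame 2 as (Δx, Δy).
(0.0, -1.7)

The yellow hexagon was at (4.1, 8.9) in frame 1 and (4.1, 7.2) in frame 2.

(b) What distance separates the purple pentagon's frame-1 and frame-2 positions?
2.3

The purple pentagon moved from (4.4, 5.2) to (2.9, 3.5), a distance of √(1.5² + 1.7²) ≈ 2.3.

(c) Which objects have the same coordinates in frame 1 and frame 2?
none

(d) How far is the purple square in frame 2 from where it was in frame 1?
4.3

The purple square moved from (7.9, 10.9) to (5.8, 7.2), a distance of √(2.1² + 3.7²) ≈ 4.3.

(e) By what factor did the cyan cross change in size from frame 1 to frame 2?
1.7×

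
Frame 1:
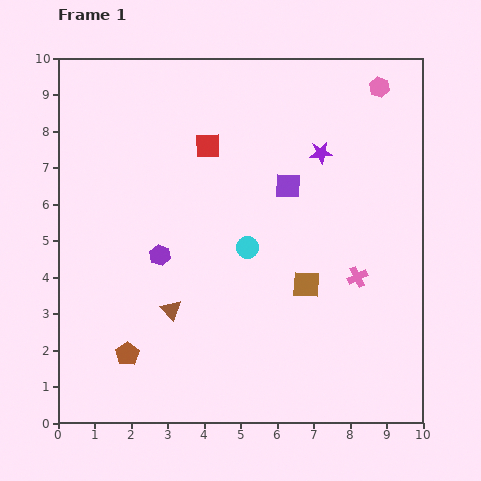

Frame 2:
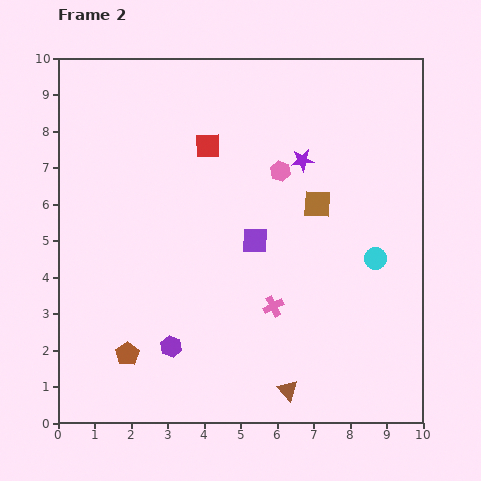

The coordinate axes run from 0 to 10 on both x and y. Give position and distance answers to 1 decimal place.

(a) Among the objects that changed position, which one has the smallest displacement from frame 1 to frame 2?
the purple star

(moved 0.5)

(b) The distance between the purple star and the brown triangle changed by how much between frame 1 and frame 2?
+0.4

Distance in frame 1: 5.9. Distance in frame 2: 6.3.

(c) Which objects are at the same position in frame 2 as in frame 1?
the red square, the brown pentagon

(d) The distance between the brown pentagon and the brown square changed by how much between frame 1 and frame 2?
+1.3

Distance in frame 1: 5.3. Distance in frame 2: 6.6.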